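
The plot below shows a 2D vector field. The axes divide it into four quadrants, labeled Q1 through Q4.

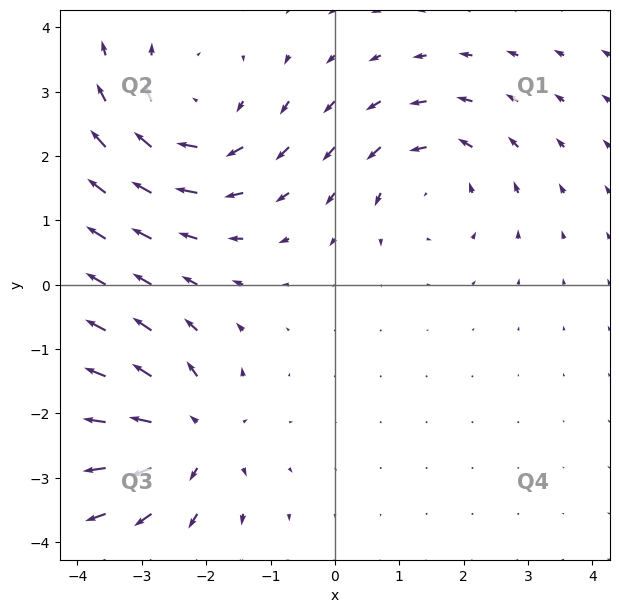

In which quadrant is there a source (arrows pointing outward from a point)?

The source sits at approximately (-2.2, -2.4), which lies in quadrant Q3. The divergence there is about +5, positive as expected for a source.

Q3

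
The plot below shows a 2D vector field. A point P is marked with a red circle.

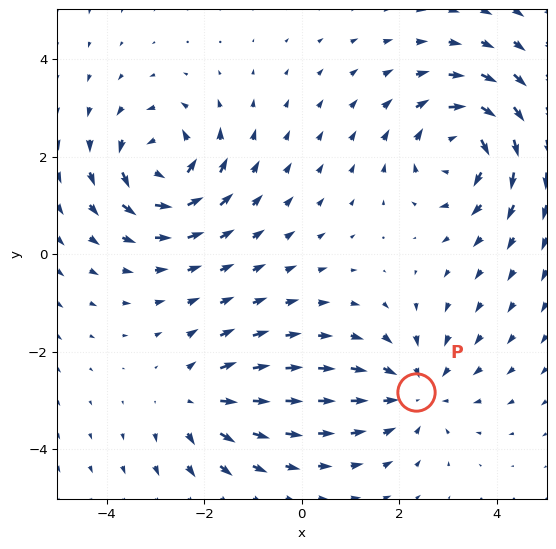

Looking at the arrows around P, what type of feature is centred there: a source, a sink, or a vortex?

At P (2.3, -2.8) the arrows converge inward. Divergence about -3, curl ≈0 — negative divergence with near-zero curl is a sink.

sink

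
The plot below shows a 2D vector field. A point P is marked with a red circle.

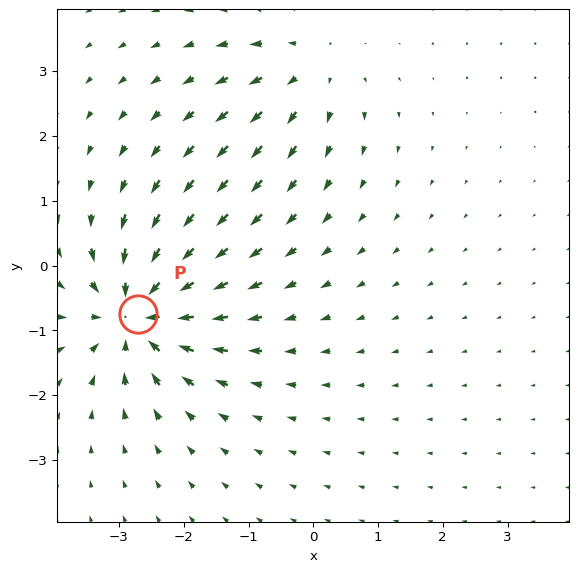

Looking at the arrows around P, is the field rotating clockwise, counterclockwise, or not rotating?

not rotating

Near P at (-2.7, -0.8) the arrows show no circulation. The curl there is ≈0.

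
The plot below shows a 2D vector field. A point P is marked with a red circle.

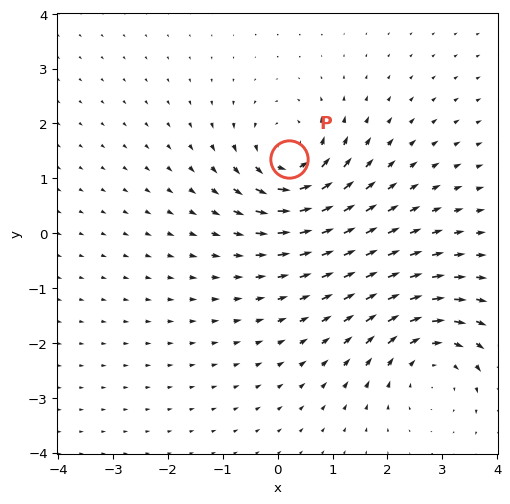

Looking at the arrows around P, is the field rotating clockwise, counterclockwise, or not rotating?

Near P at (0.2, 1.4) the arrows circulate counterclockwise. The curl (z-component) there is about +5; positive curl means counterclockwise rotation.

counterclockwise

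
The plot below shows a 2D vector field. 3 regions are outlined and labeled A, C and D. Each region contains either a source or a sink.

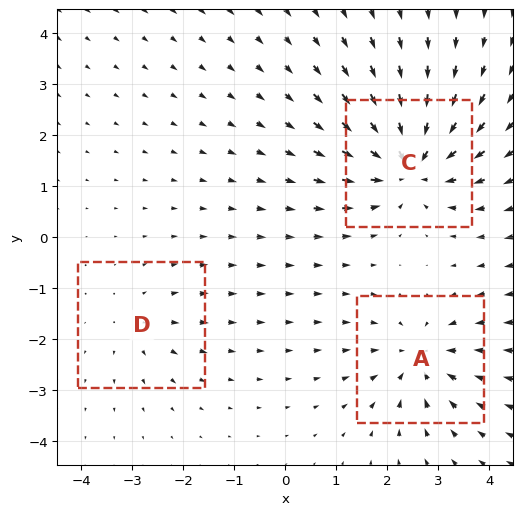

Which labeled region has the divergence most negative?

C

Divergence at each region's feature centre — A: about -4, C: about -5, D: about +2. Region C is most negative.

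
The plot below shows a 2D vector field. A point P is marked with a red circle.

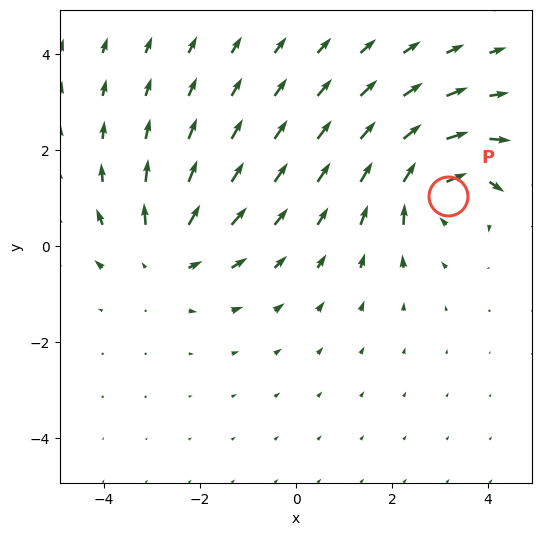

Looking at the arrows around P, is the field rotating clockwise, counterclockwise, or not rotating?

clockwise

Near P at (3.2, 1.1) the arrows circulate clockwise. The curl (z-component) there is about -5; negative curl means clockwise rotation.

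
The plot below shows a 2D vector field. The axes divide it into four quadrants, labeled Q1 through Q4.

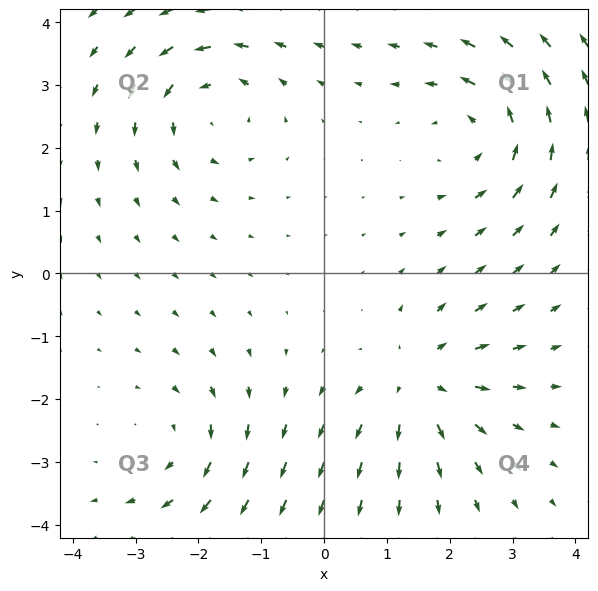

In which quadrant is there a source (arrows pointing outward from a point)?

The source sits at approximately (1.5, -1.7), which lies in quadrant Q4. The divergence there is about +5, positive as expected for a source.

Q4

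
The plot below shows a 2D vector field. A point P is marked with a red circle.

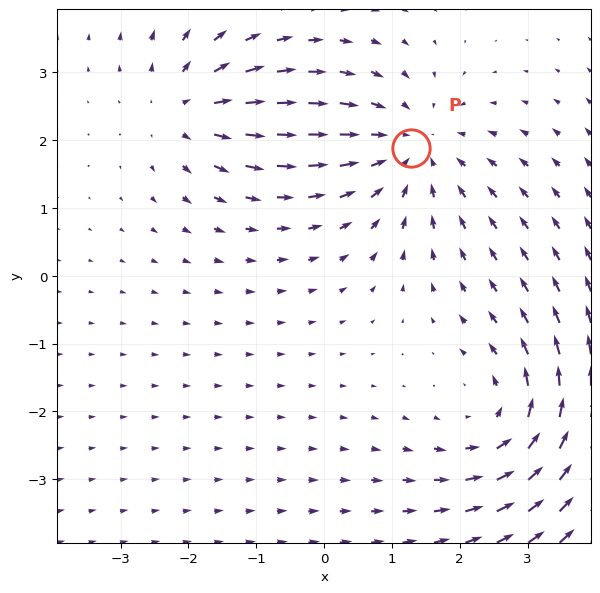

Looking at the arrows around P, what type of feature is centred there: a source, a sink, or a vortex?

sink

At P (1.3, 1.9) the arrows converge inward. Divergence about -4, curl ≈0 — negative divergence with near-zero curl is a sink.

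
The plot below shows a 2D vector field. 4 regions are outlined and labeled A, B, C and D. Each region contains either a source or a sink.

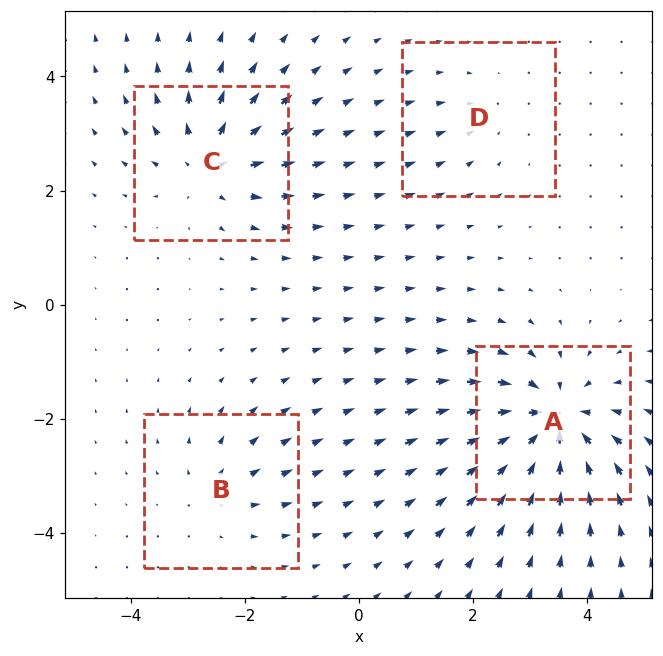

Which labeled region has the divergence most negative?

Divergence at each region's feature centre — A: about -9, B: about +4, C: about +6, D: about -3. Region A is most negative.

A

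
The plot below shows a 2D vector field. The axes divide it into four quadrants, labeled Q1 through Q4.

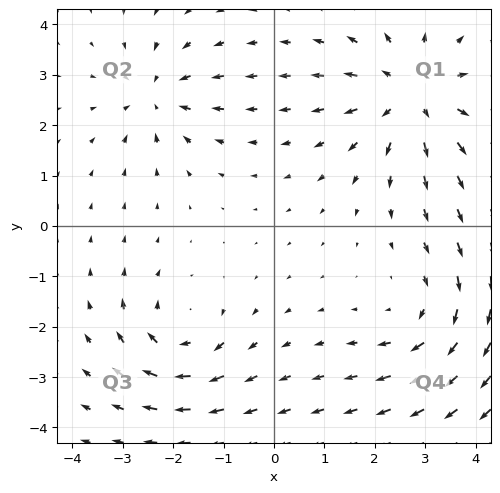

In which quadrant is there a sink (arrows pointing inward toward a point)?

The sink sits at approximately (-2.3, 2.6), which lies in quadrant Q2. The divergence there is about -4, negative as expected for a sink.

Q2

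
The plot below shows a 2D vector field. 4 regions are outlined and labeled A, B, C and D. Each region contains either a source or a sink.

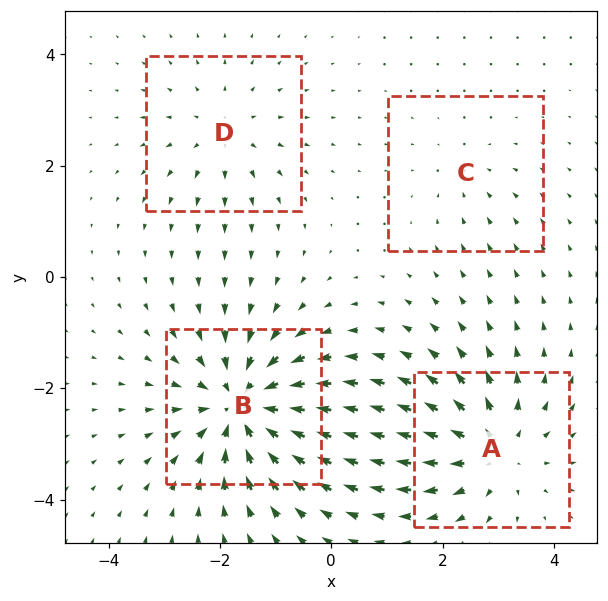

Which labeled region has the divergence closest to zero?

C

Divergence at each region's feature centre — A: about +5, B: about -7, C: about -2, D: about +3. Region C is closest to zero.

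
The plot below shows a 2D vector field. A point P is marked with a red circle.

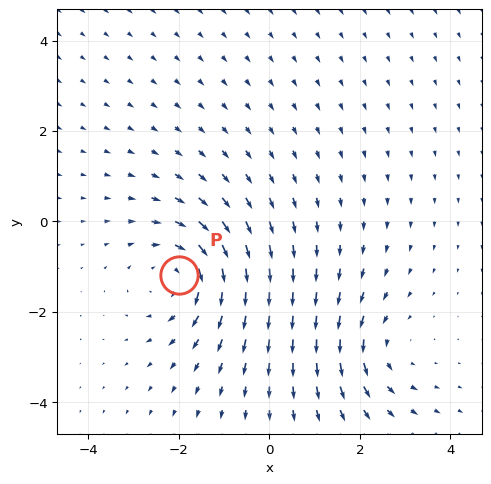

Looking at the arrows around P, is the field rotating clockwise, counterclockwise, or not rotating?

Near P at (-2.0, -1.2) the arrows circulate clockwise. The curl (z-component) there is about -4; negative curl means clockwise rotation.

clockwise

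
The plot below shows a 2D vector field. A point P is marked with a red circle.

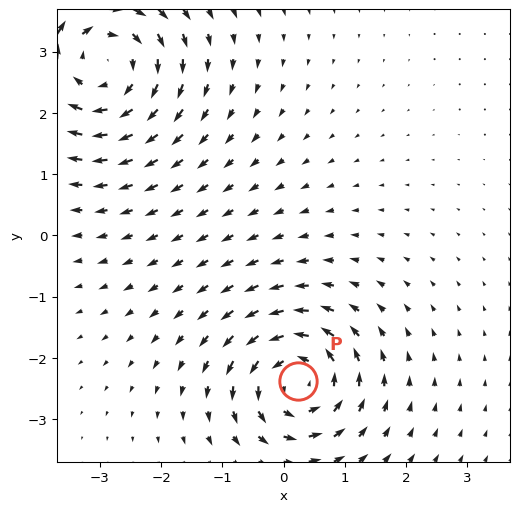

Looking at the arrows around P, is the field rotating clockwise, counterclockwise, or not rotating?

Near P at (0.2, -2.4) the arrows circulate counterclockwise. The curl (z-component) there is about +4; positive curl means counterclockwise rotation.

counterclockwise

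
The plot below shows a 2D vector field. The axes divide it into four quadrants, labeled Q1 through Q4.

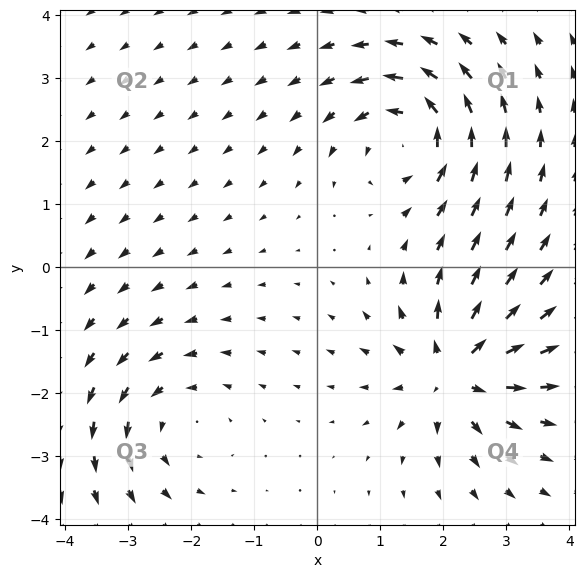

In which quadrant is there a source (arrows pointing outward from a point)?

The source sits at approximately (2.2, -1.7), which lies in quadrant Q4. The divergence there is about +6, positive as expected for a source.

Q4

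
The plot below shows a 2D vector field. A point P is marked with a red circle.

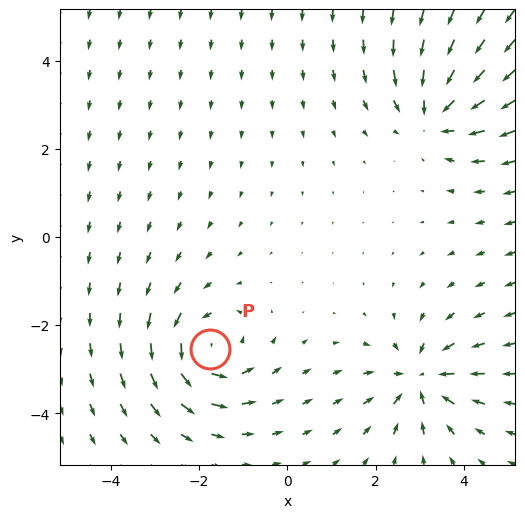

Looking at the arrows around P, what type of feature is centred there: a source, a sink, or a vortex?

vortex

At P (-1.8, -2.5) the arrows circulate counterclockwise. Divergence ≈0, curl about +4 — near-zero divergence with nonzero curl is a vortex.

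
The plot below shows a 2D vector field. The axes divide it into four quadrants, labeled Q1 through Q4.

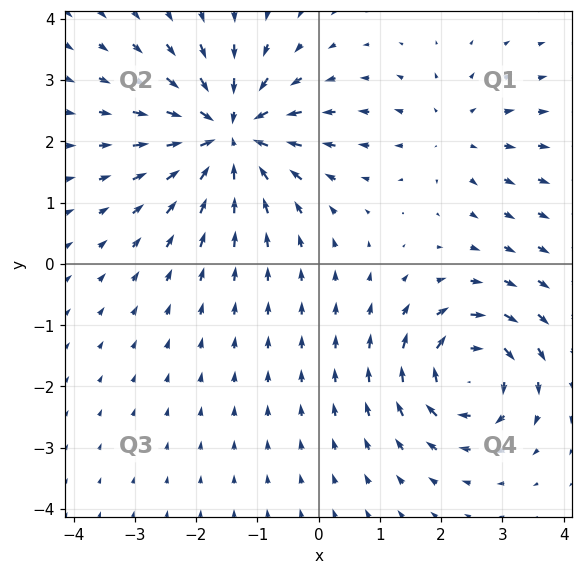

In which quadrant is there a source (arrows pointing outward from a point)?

The source sits at approximately (2.2, 2.1), which lies in quadrant Q1. The divergence there is about +2, positive as expected for a source.

Q1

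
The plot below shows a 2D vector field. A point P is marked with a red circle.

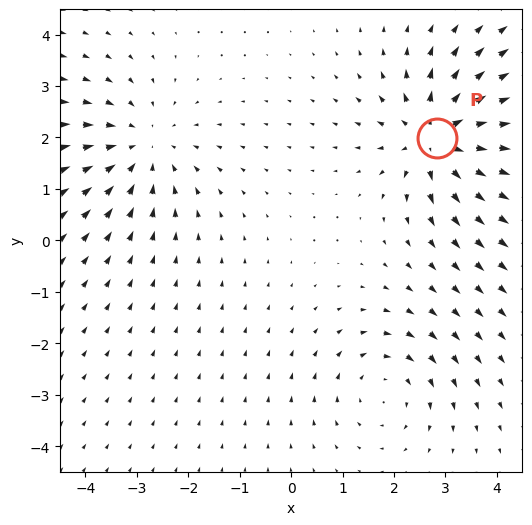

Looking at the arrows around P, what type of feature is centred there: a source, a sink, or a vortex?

At P (2.8, 2.0) the arrows spread outward. Divergence about +5, curl ≈0 — positive divergence with near-zero curl is a source.

source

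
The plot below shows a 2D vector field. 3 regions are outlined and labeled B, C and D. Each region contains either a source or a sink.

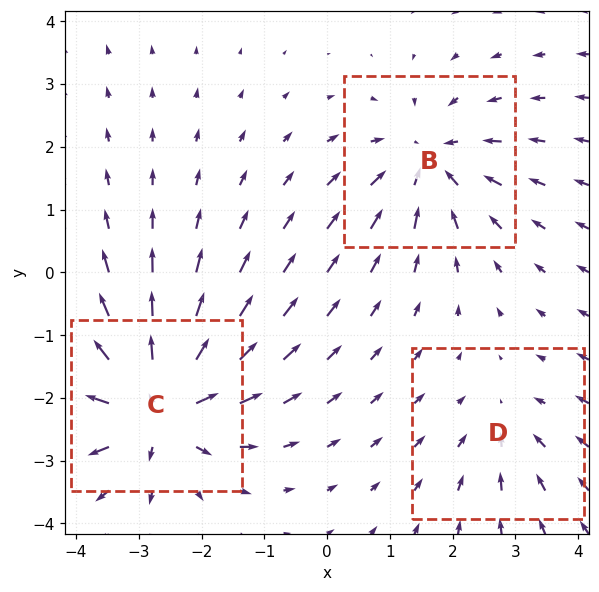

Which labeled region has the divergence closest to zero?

Divergence at each region's feature centre — B: about -3, C: about +5, D: about -2. Region D is closest to zero.

D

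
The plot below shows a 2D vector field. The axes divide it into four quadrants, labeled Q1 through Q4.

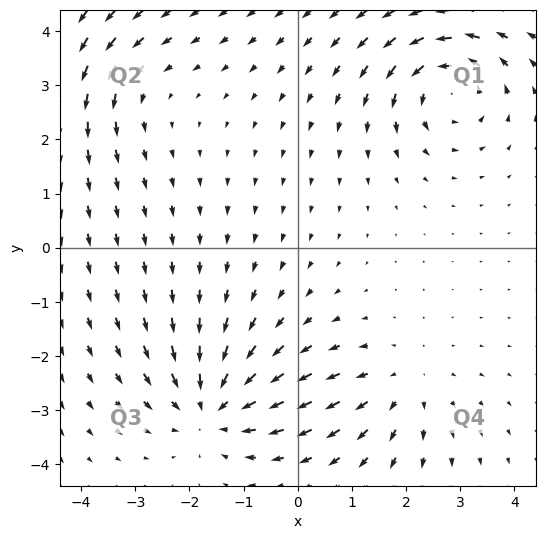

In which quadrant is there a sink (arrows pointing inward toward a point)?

The sink sits at approximately (-1.6, -2.9), which lies in quadrant Q3. The divergence there is about -5, negative as expected for a sink.

Q3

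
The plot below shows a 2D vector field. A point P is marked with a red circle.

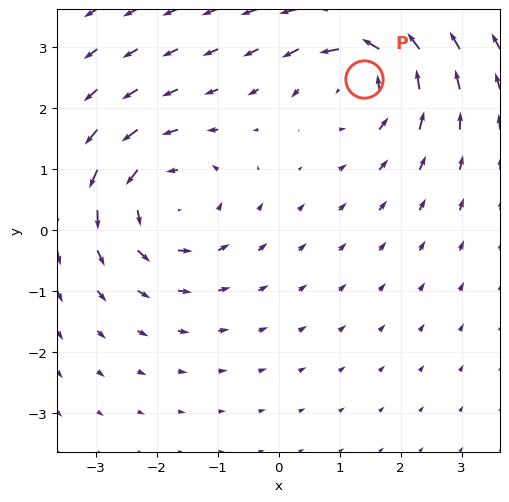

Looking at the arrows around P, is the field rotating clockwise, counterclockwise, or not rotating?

counterclockwise

Near P at (1.4, 2.5) the arrows circulate counterclockwise. The curl (z-component) there is about +5; positive curl means counterclockwise rotation.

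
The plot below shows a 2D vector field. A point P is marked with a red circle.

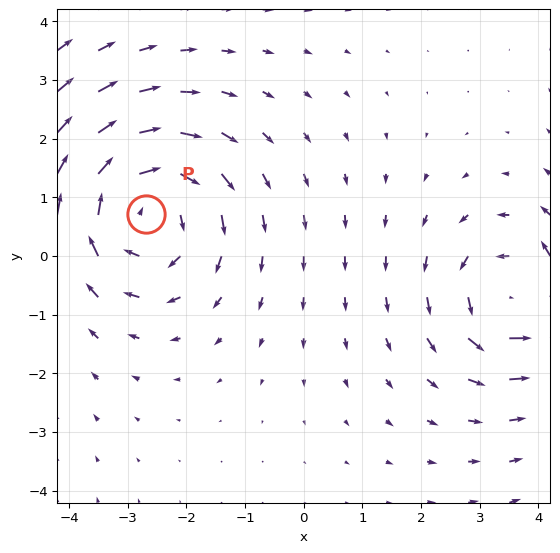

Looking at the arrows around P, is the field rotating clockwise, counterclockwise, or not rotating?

clockwise

Near P at (-2.7, 0.7) the arrows circulate clockwise. The curl (z-component) there is about -4; negative curl means clockwise rotation.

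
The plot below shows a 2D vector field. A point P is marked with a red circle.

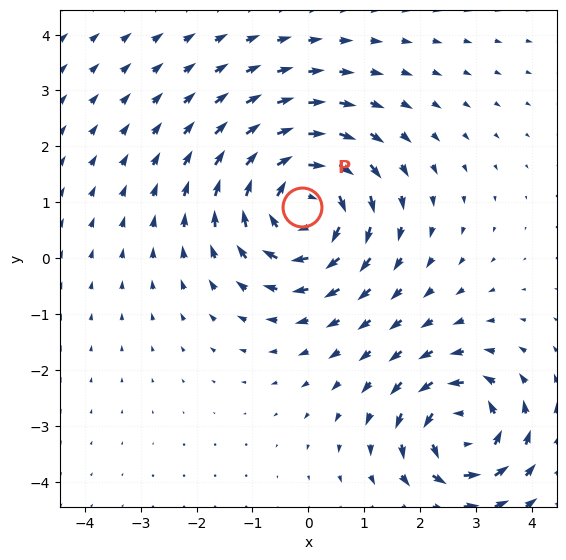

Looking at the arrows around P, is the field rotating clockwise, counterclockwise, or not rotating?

Near P at (-0.1, 0.9) the arrows circulate clockwise. The curl (z-component) there is about -4; negative curl means clockwise rotation.

clockwise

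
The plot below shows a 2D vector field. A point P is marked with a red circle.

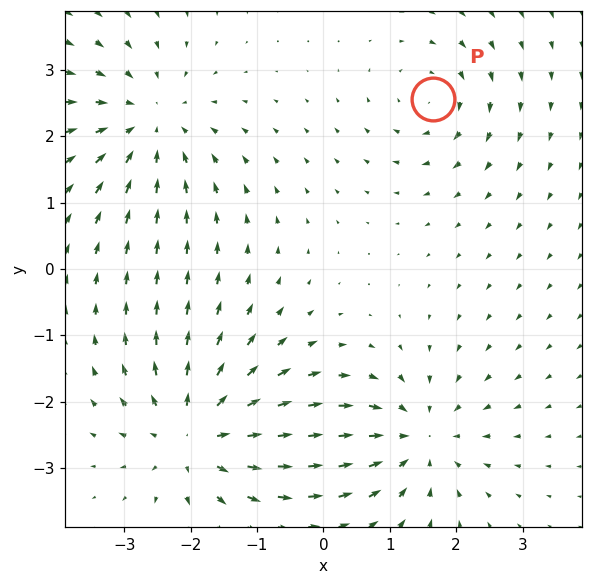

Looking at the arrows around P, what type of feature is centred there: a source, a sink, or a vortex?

At P (1.7, 2.6) the arrows circulate clockwise. Divergence ≈0, curl about -4 — near-zero divergence with nonzero curl is a vortex.

vortex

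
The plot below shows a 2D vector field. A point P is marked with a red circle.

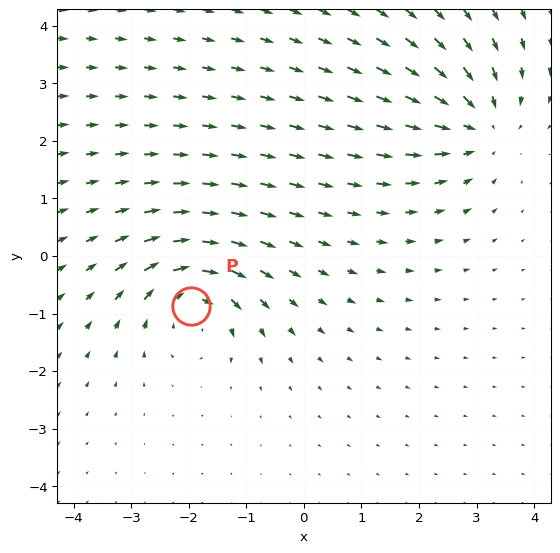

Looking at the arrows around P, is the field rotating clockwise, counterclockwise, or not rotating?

clockwise

Near P at (-2.0, -0.9) the arrows circulate clockwise. The curl (z-component) there is about -6; negative curl means clockwise rotation.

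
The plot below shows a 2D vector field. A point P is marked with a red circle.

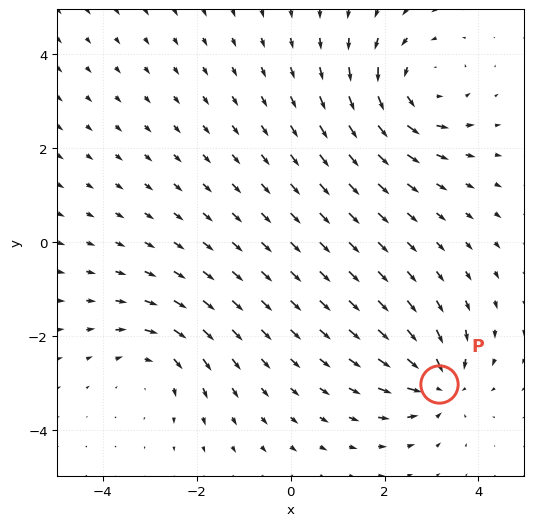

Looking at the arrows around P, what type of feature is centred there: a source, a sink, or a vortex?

At P (3.2, -3.0) the arrows converge inward. Divergence about -4, curl ≈0 — negative divergence with near-zero curl is a sink.

sink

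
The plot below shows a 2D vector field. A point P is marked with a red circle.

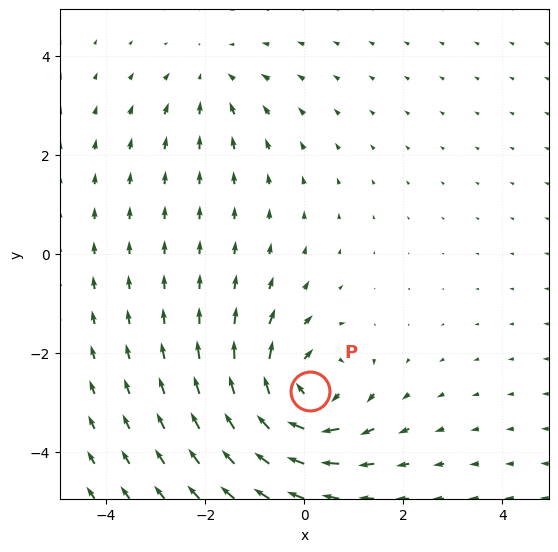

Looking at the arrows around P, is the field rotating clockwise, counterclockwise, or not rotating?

clockwise

Near P at (0.1, -2.8) the arrows circulate clockwise. The curl (z-component) there is about -6; negative curl means clockwise rotation.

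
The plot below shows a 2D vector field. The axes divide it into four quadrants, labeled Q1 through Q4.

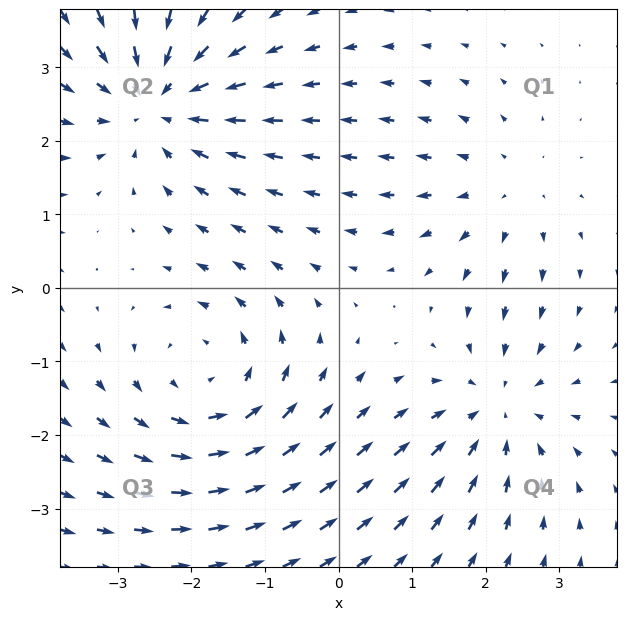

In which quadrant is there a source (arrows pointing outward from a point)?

The source sits at approximately (2.2, 1.3), which lies in quadrant Q1. The divergence there is about +2, positive as expected for a source.

Q1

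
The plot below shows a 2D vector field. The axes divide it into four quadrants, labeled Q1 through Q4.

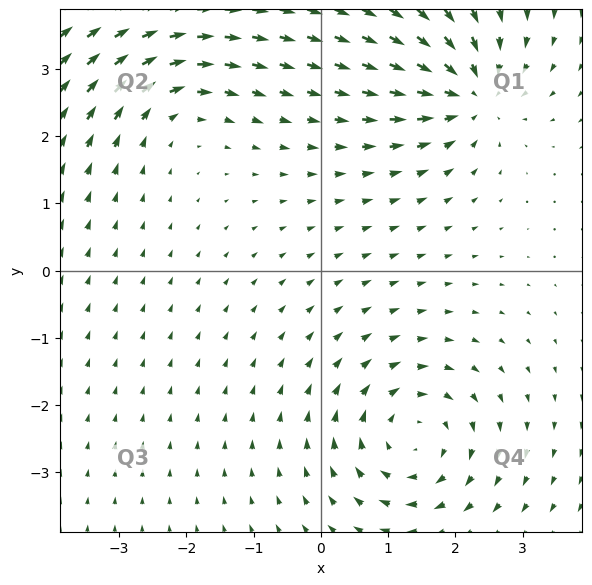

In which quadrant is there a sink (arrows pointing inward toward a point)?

Q1

The sink sits at approximately (2.2, 2.6), which lies in quadrant Q1. The divergence there is about -5, negative as expected for a sink.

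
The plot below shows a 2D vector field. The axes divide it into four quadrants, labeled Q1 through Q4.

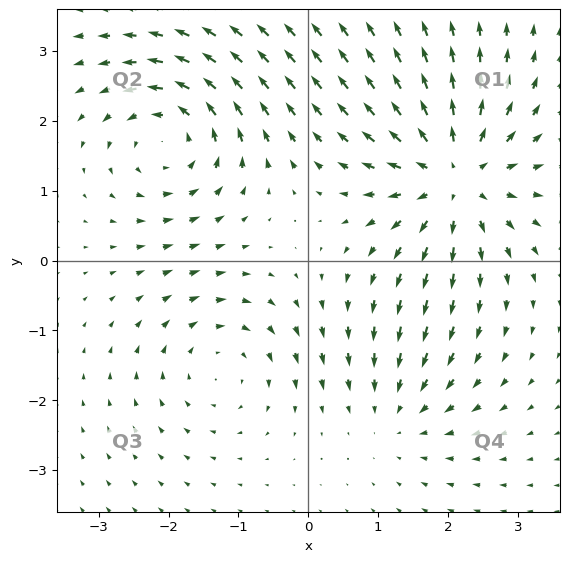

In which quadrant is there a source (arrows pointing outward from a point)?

The source sits at approximately (2.1, 1.2), which lies in quadrant Q1. The divergence there is about +6, positive as expected for a source.

Q1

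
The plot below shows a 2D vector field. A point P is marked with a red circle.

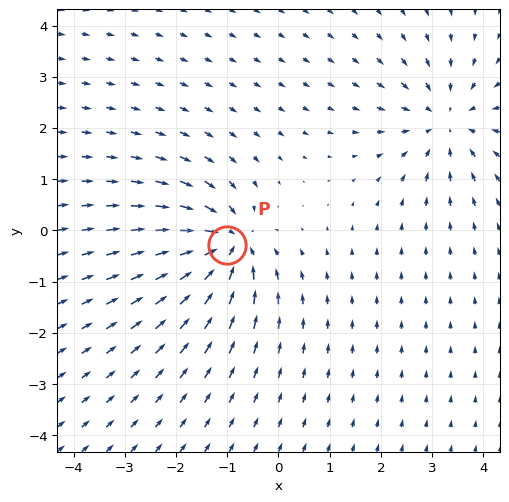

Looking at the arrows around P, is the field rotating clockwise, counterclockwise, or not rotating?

not rotating

Near P at (-1.0, -0.3) the arrows show no circulation. The curl there is ≈0.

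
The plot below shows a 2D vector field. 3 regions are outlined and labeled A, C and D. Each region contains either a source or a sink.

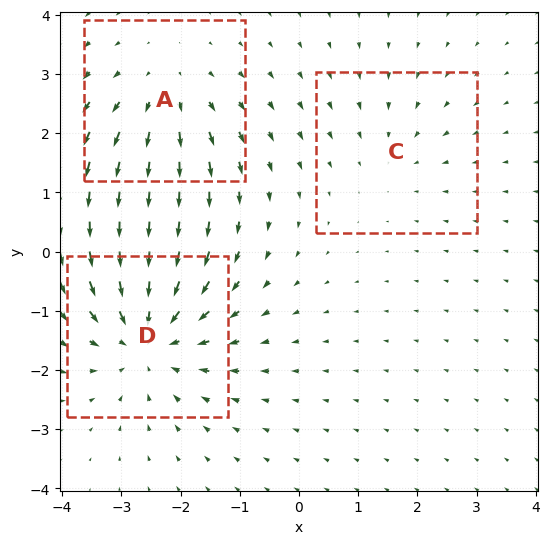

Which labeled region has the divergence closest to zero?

Divergence at each region's feature centre — A: about +3, C: about -2, D: about -4. Region C is closest to zero.

C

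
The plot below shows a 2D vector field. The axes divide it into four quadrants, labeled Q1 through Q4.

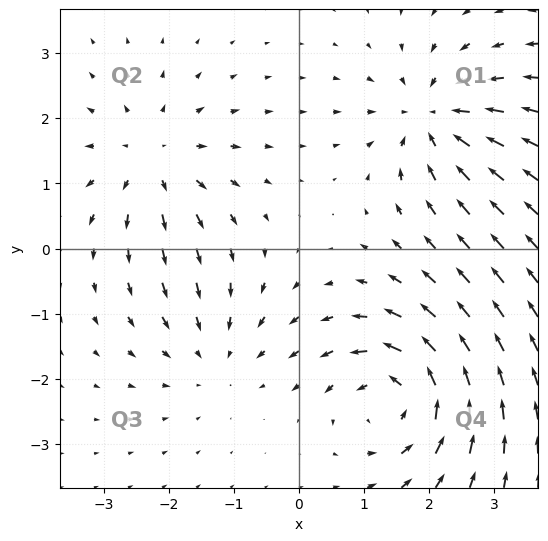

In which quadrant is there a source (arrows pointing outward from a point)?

The source sits at approximately (-2.2, 1.4), which lies in quadrant Q2. The divergence there is about +4, positive as expected for a source.

Q2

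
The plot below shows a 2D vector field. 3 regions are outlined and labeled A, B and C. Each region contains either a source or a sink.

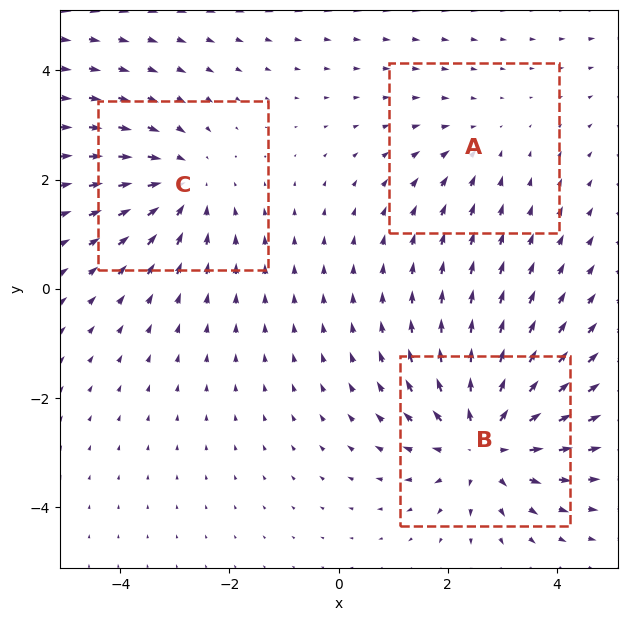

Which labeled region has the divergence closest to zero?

Divergence at each region's feature centre — A: about -2, B: about +5, C: about -3. Region A is closest to zero.

A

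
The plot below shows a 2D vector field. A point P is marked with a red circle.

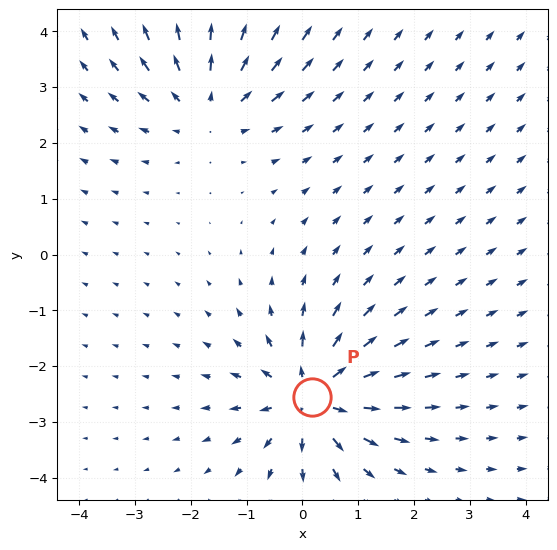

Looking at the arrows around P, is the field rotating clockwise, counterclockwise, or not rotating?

not rotating

Near P at (0.2, -2.6) the arrows show no circulation. The curl there is ≈0.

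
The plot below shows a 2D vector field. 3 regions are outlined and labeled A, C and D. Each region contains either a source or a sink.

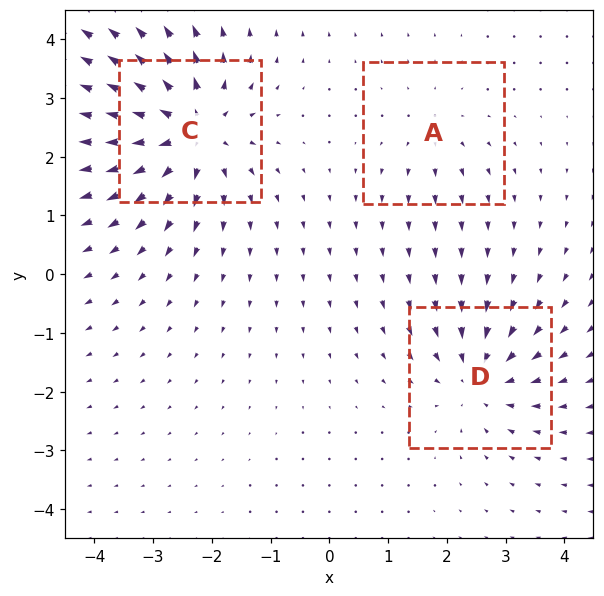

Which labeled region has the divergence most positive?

Divergence at each region's feature centre — A: about +2, C: about +6, D: about -4. Region C is most positive.

C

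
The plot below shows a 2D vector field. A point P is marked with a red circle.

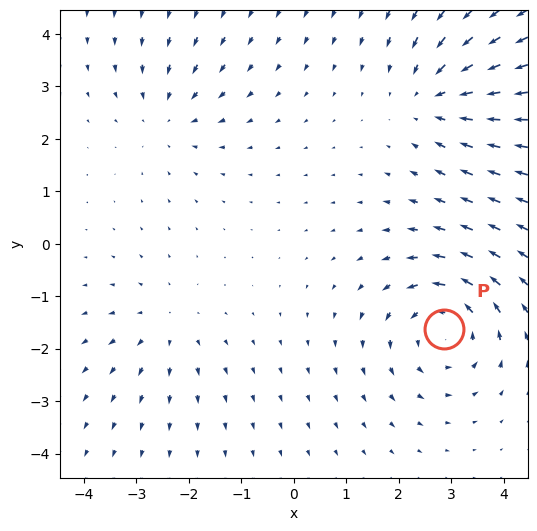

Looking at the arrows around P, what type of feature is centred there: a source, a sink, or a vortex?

At P (2.9, -1.6) the arrows circulate counterclockwise. Divergence ≈0, curl about +5 — near-zero divergence with nonzero curl is a vortex.

vortex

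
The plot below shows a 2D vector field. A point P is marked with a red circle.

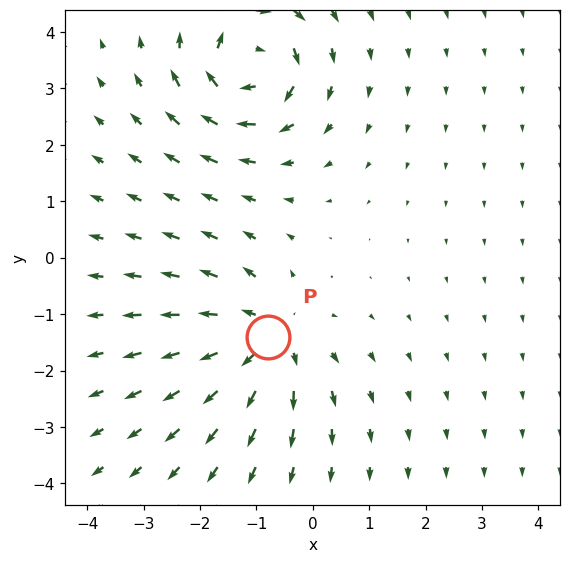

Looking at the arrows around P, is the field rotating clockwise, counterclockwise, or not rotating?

Near P at (-0.8, -1.4) the arrows show no circulation. The curl there is ≈0.

not rotating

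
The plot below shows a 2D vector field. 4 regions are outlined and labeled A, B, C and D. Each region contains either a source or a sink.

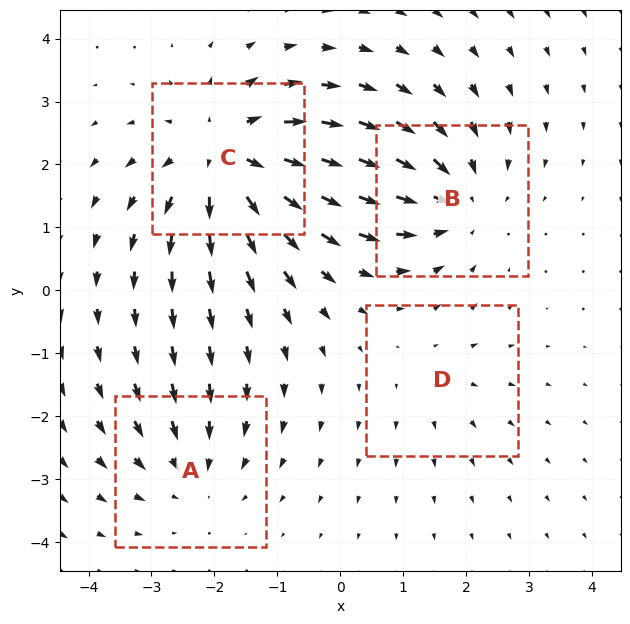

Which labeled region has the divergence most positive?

C

Divergence at each region's feature centre — A: about -3, B: about -4, C: about +6, D: about +2. Region C is most positive.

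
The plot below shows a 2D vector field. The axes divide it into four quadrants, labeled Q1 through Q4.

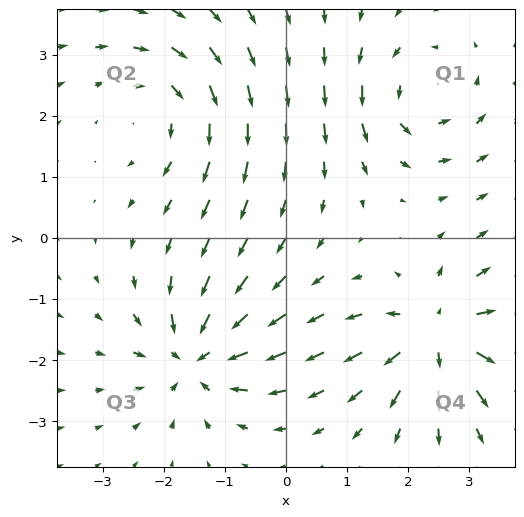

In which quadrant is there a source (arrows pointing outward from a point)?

The source sits at approximately (2.5, -1.6), which lies in quadrant Q4. The divergence there is about +7, positive as expected for a source.

Q4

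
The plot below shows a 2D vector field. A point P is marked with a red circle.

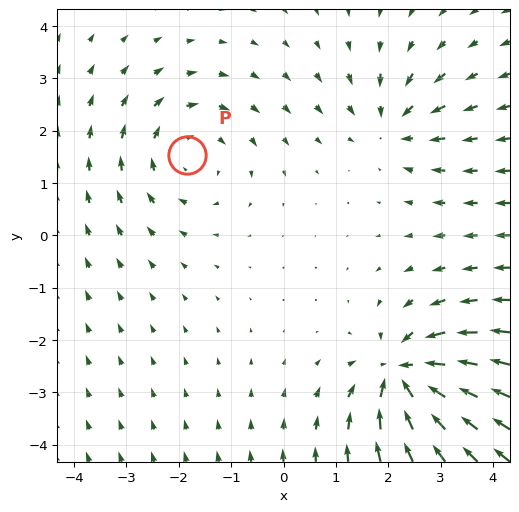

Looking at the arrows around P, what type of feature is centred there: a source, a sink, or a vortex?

vortex

At P (-1.8, 1.5) the arrows circulate clockwise. Divergence ≈0, curl about -3 — near-zero divergence with nonzero curl is a vortex.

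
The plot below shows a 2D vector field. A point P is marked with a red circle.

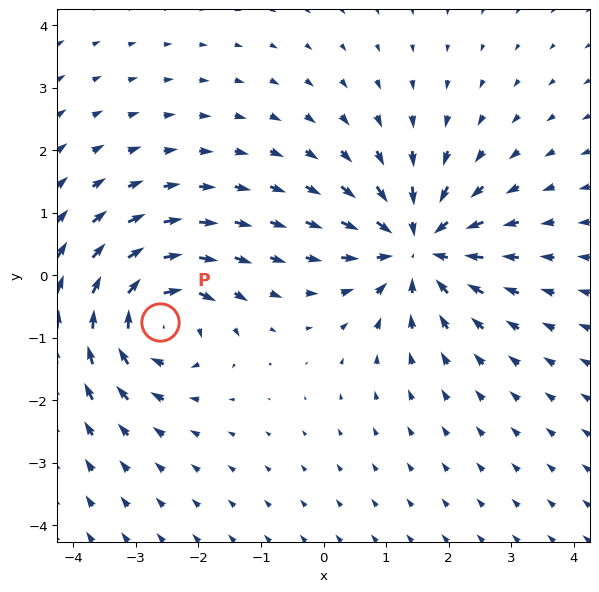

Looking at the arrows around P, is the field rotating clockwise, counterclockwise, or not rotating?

clockwise

Near P at (-2.6, -0.8) the arrows circulate clockwise. The curl (z-component) there is about -6; negative curl means clockwise rotation.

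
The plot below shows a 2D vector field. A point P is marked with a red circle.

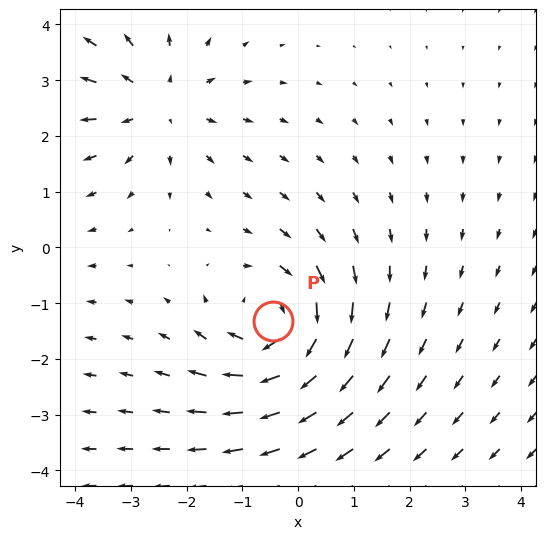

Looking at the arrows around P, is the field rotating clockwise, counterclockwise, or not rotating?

clockwise

Near P at (-0.5, -1.3) the arrows circulate clockwise. The curl (z-component) there is about -5; negative curl means clockwise rotation.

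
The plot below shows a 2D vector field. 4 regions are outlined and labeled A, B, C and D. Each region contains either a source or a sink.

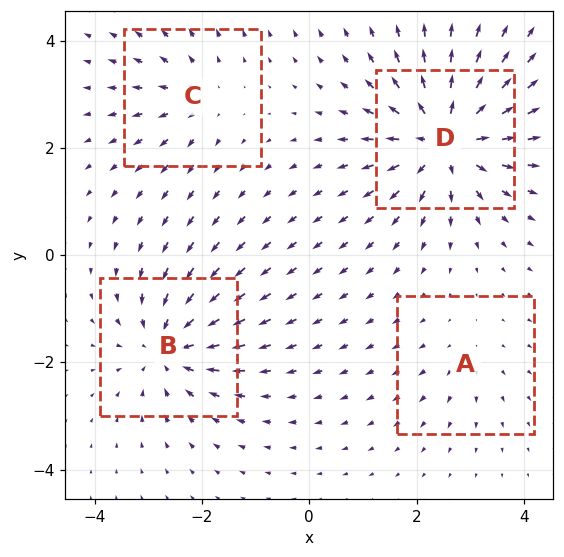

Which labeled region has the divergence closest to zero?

A

Divergence at each region's feature centre — A: about +2, B: about -5, C: about +3, D: about +7. Region A is closest to zero.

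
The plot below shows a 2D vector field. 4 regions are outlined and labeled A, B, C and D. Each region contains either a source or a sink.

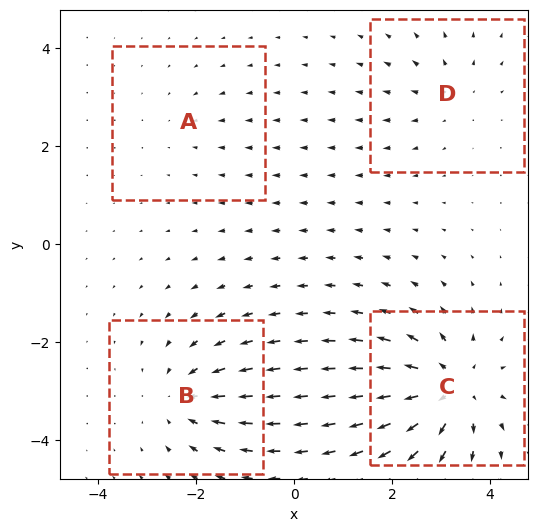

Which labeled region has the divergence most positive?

C

Divergence at each region's feature centre — A: about -2, B: about -5, C: about +7, D: about +3. Region C is most positive.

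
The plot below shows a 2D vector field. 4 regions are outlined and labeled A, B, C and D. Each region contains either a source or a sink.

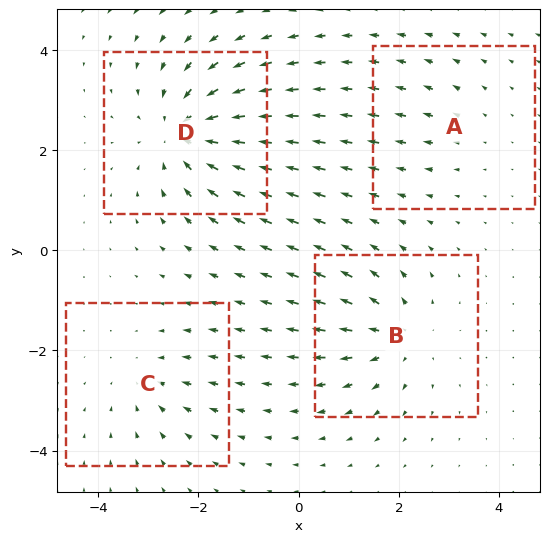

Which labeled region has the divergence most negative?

D

Divergence at each region's feature centre — A: about +2, B: about +5, C: about -3, D: about -6. Region D is most negative.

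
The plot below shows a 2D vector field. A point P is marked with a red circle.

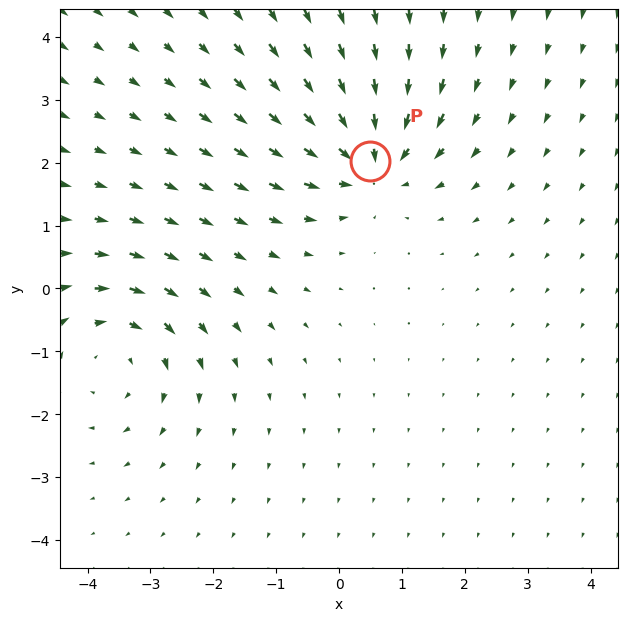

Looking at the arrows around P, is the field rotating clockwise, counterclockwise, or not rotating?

Near P at (0.5, 2.0) the arrows show no circulation. The curl there is ≈0.

not rotating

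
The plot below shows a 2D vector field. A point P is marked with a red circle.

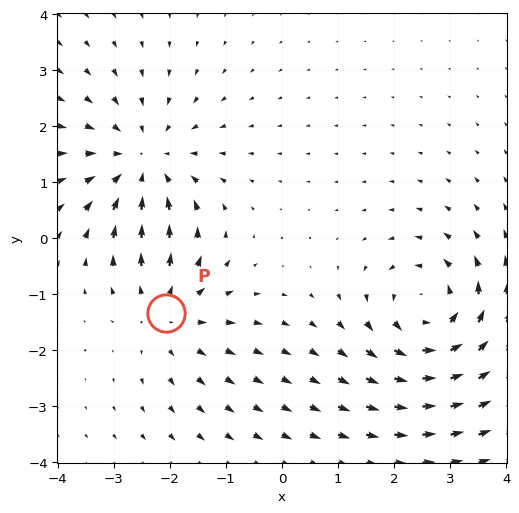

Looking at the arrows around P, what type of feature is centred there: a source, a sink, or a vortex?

source

At P (-2.1, -1.3) the arrows spread outward. Divergence about +3, curl ≈0 — positive divergence with near-zero curl is a source.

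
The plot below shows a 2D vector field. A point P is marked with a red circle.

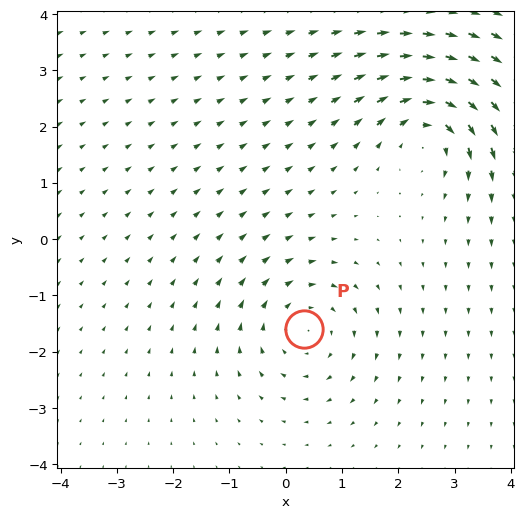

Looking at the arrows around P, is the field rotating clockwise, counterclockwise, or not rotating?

Near P at (0.3, -1.6) the arrows circulate clockwise. The curl (z-component) there is about -4; negative curl means clockwise rotation.

clockwise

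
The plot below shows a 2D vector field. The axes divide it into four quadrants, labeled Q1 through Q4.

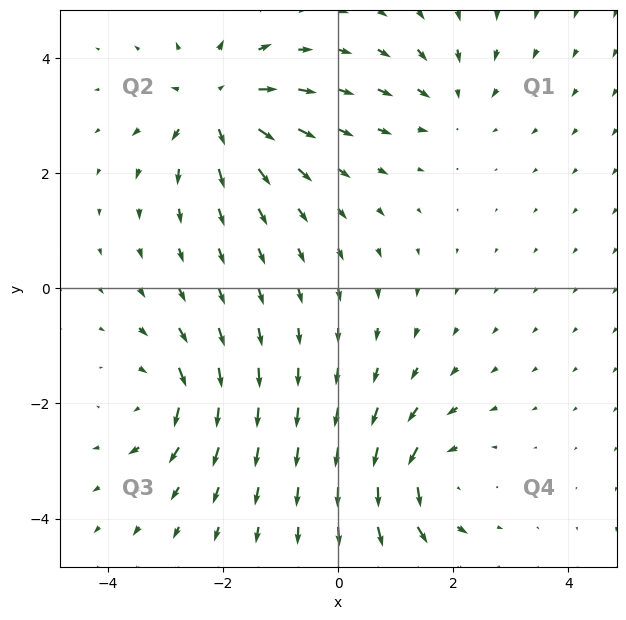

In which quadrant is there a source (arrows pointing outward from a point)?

The source sits at approximately (-2.1, 3.2), which lies in quadrant Q2. The divergence there is about +6, positive as expected for a source.

Q2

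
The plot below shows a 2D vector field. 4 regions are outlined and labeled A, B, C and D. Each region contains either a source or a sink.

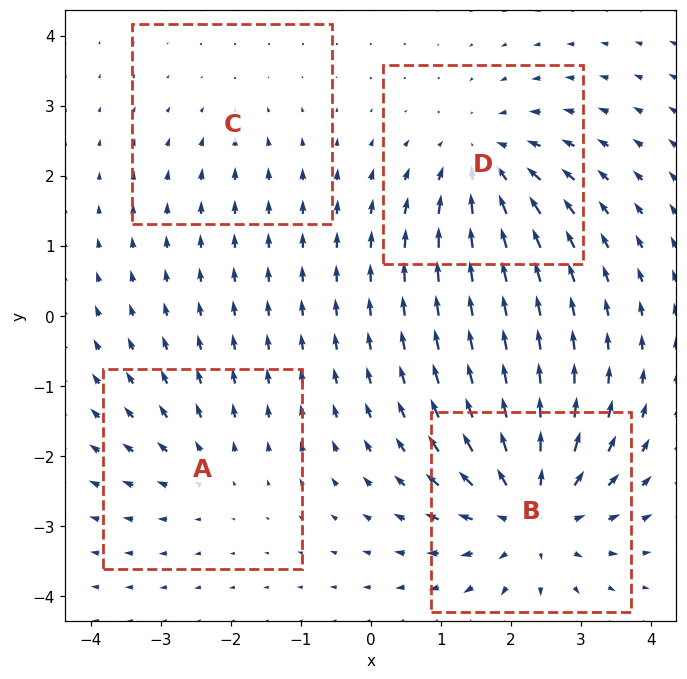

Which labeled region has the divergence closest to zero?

C

Divergence at each region's feature centre — A: about +3, B: about +7, C: about -2, D: about -5. Region C is closest to zero.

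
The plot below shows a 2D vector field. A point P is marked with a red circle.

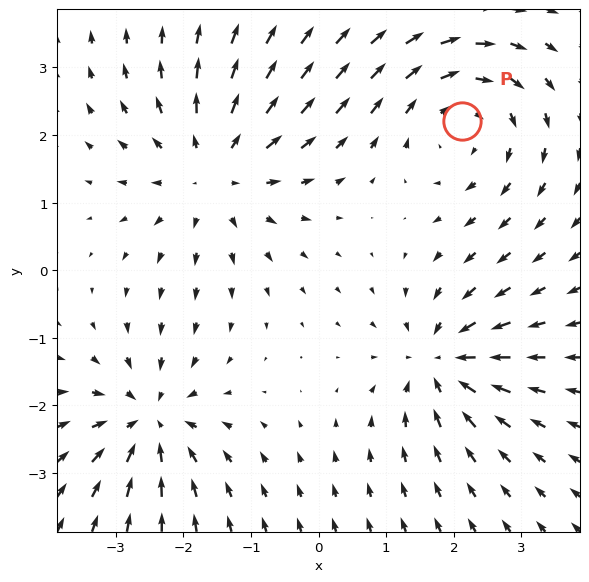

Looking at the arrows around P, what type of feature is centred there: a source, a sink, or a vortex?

At P (2.1, 2.2) the arrows circulate clockwise. Divergence ≈0, curl about -3 — near-zero divergence with nonzero curl is a vortex.

vortex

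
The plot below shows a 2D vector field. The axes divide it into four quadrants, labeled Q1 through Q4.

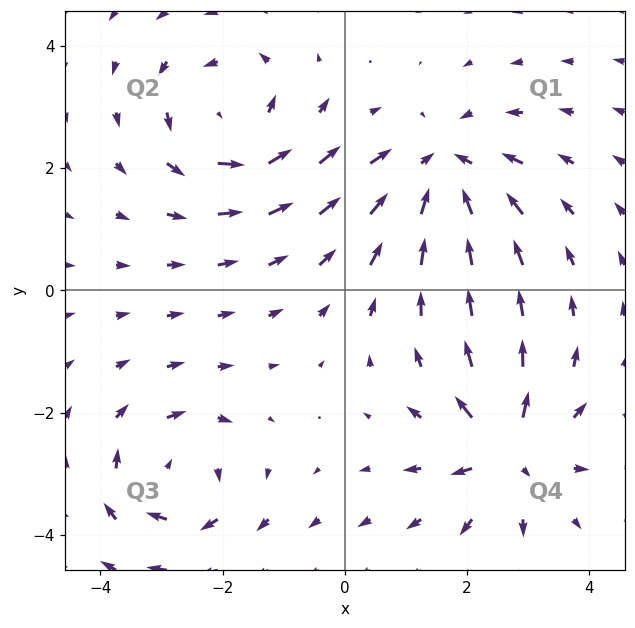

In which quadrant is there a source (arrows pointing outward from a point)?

Q4

The source sits at approximately (2.7, -2.6), which lies in quadrant Q4. The divergence there is about +6, positive as expected for a source.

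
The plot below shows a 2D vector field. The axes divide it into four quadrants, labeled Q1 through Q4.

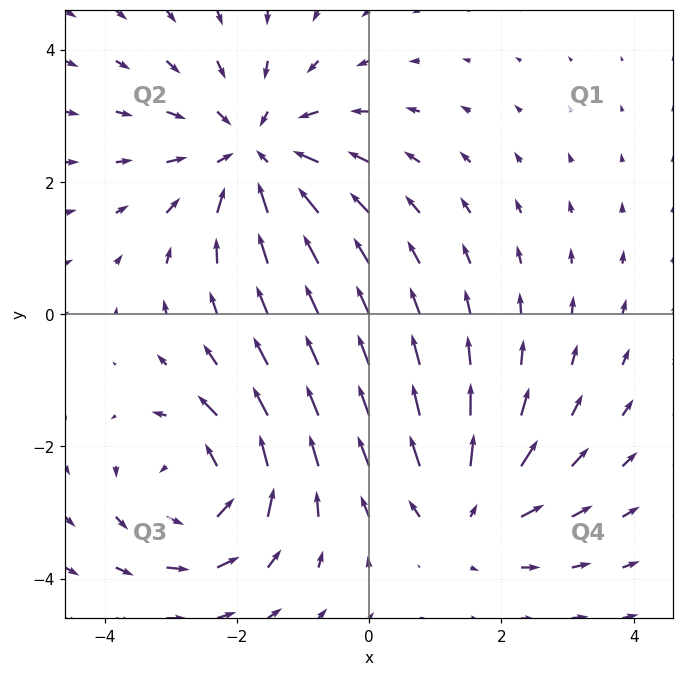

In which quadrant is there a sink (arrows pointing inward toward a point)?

Q2

The sink sits at approximately (-1.7, 2.4), which lies in quadrant Q2. The divergence there is about -4, negative as expected for a sink.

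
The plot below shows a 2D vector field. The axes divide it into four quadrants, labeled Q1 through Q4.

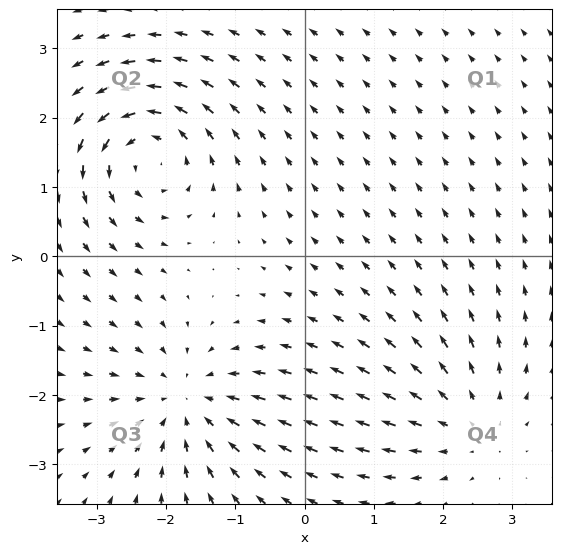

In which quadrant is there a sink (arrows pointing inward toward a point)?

The sink sits at approximately (-1.7, -2.1), which lies in quadrant Q3. The divergence there is about -5, negative as expected for a sink.

Q3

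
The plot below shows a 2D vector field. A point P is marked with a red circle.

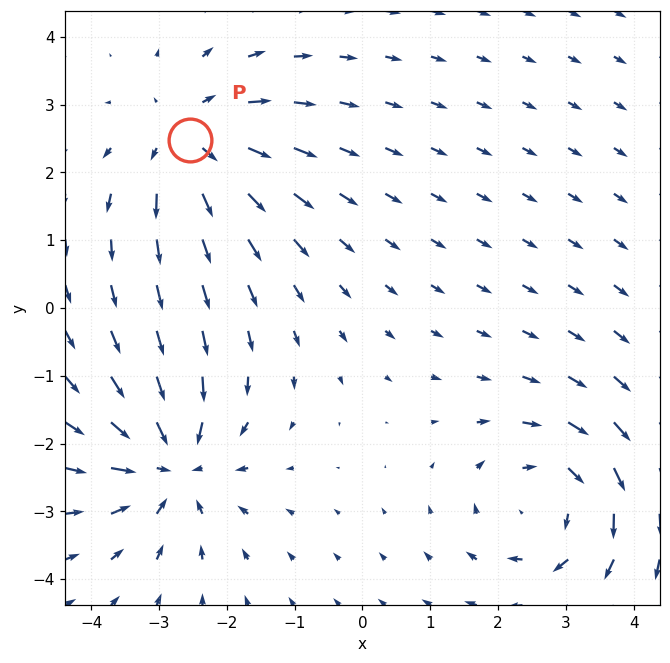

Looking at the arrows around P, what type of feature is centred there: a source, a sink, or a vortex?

source

At P (-2.6, 2.5) the arrows spread outward. Divergence about +4, curl ≈0 — positive divergence with near-zero curl is a source.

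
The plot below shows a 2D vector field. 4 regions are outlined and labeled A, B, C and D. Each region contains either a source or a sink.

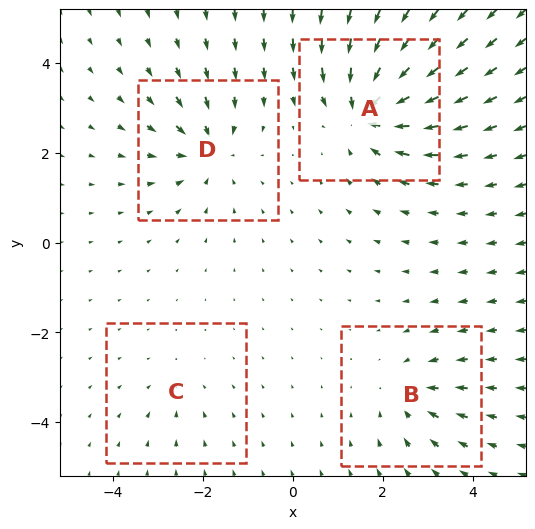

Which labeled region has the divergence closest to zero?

C

Divergence at each region's feature centre — A: about -8, B: about -4, C: about -2, D: about -5. Region C is closest to zero.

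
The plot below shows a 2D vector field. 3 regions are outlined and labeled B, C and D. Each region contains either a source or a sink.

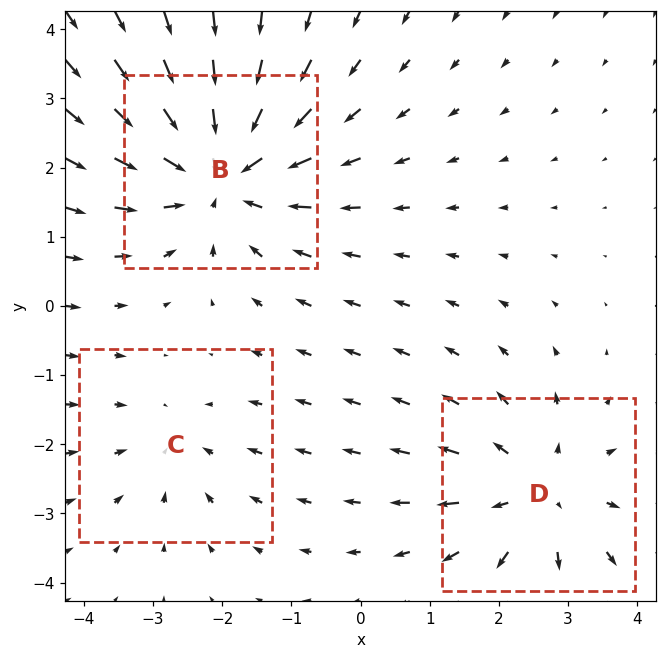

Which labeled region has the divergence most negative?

Divergence at each region's feature centre — B: about -4, C: about -2, D: about +3. Region B is most negative.

B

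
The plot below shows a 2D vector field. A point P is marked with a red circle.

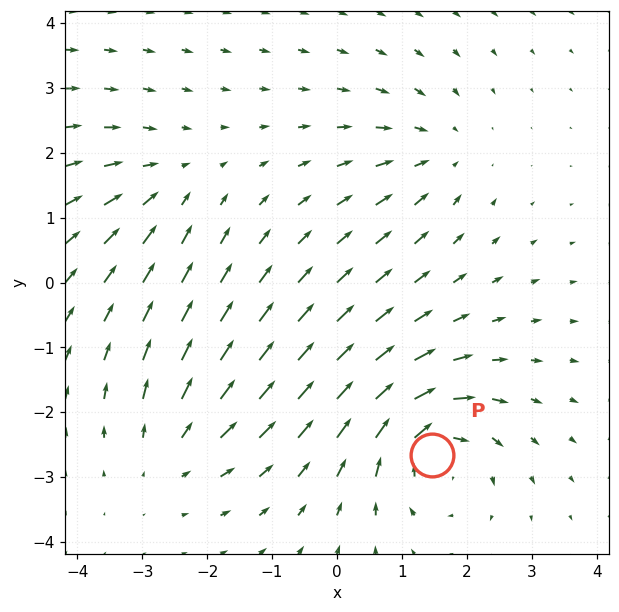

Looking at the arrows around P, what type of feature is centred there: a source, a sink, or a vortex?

At P (1.5, -2.7) the arrows circulate clockwise. Divergence ≈0, curl about -6 — near-zero divergence with nonzero curl is a vortex.

vortex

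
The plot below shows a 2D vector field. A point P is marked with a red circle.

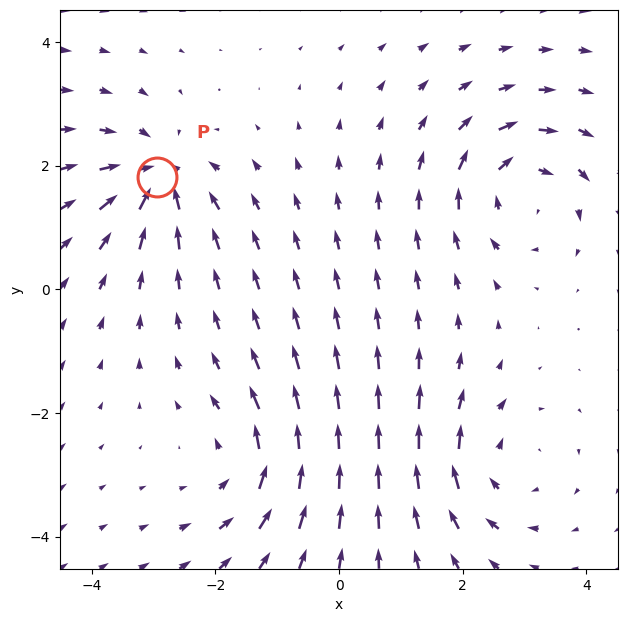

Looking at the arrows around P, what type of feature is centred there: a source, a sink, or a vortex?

At P (-2.9, 1.8) the arrows converge inward. Divergence about -6, curl ≈0 — negative divergence with near-zero curl is a sink.

sink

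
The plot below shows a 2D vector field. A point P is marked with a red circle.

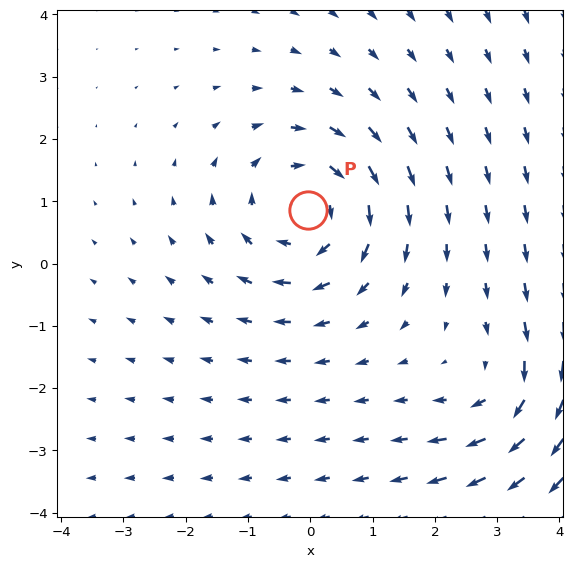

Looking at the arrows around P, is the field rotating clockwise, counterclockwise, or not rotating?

Near P at (-0.0, 0.9) the arrows circulate clockwise. The curl (z-component) there is about -4; negative curl means clockwise rotation.

clockwise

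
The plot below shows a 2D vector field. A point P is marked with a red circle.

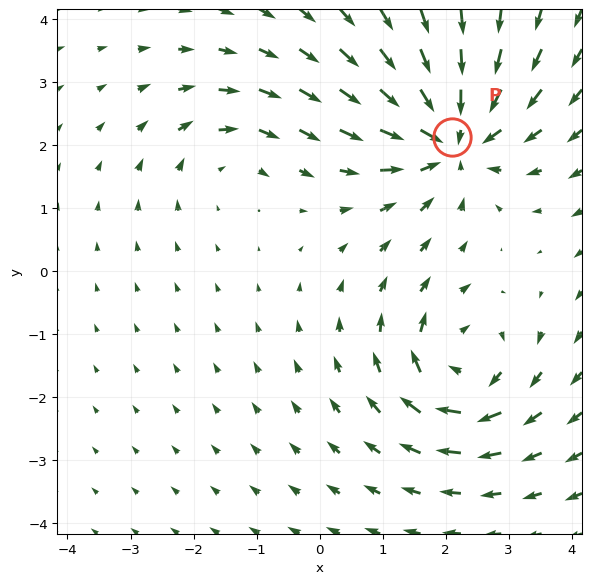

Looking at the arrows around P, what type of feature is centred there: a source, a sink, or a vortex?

sink

At P (2.1, 2.1) the arrows converge inward. Divergence about -5, curl ≈0 — negative divergence with near-zero curl is a sink.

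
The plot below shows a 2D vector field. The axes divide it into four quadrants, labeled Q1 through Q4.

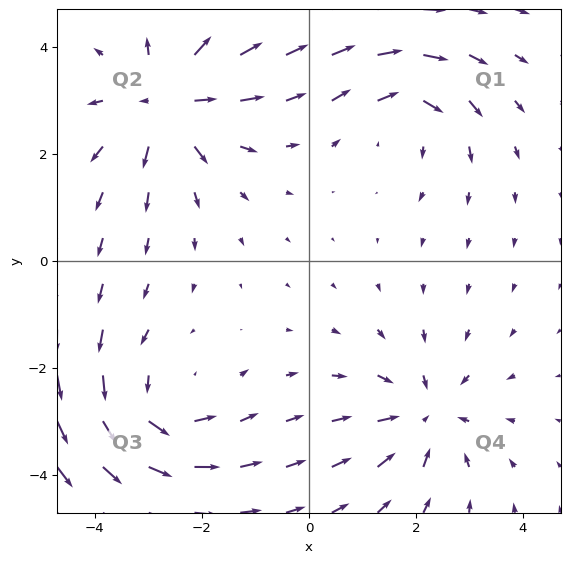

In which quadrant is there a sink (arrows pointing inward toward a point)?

Q4

The sink sits at approximately (2.2, -2.9), which lies in quadrant Q4. The divergence there is about -4, negative as expected for a sink.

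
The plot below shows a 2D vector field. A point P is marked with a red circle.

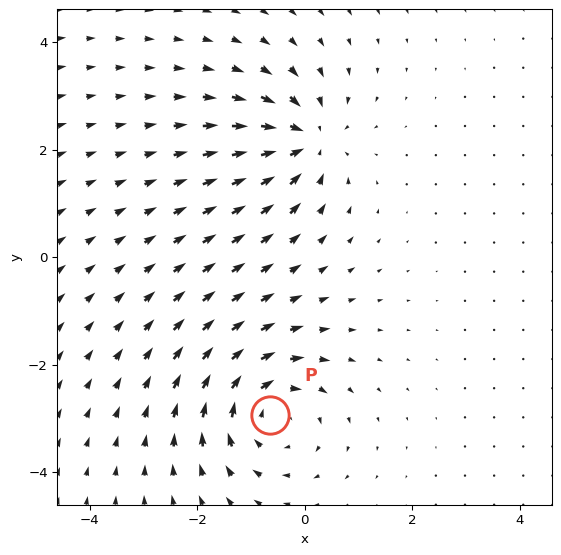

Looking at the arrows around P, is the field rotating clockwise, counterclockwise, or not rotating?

clockwise

Near P at (-0.7, -2.9) the arrows circulate clockwise. The curl (z-component) there is about -5; negative curl means clockwise rotation.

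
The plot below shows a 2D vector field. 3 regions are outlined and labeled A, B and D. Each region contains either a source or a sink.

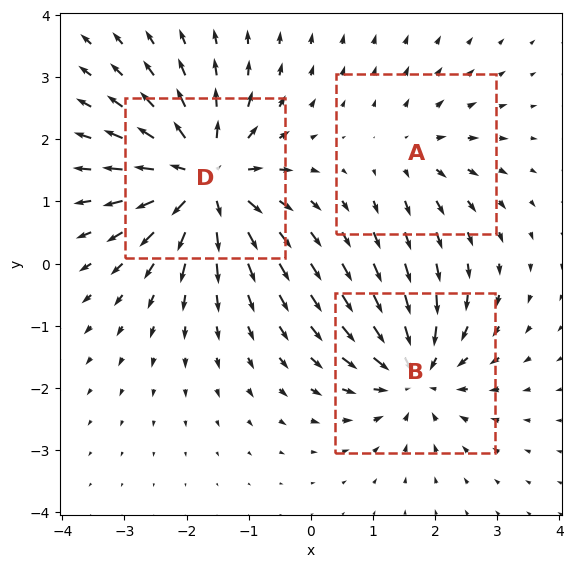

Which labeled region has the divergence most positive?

D

Divergence at each region's feature centre — A: about +2, B: about -4, D: about +6. Region D is most positive.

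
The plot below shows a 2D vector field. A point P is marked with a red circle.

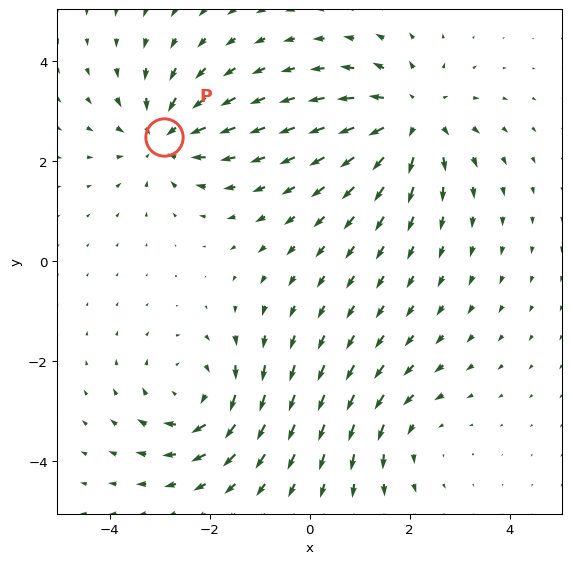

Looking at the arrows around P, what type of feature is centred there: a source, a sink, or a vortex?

sink

At P (-2.9, 2.5) the arrows converge inward. Divergence about -4, curl ≈0 — negative divergence with near-zero curl is a sink.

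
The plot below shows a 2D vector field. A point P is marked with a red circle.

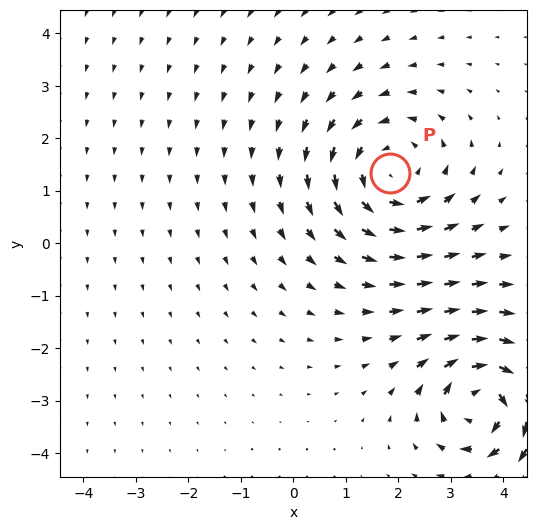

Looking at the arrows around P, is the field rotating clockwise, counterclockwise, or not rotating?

Near P at (1.8, 1.3) the arrows circulate counterclockwise. The curl (z-component) there is about +3; positive curl means counterclockwise rotation.

counterclockwise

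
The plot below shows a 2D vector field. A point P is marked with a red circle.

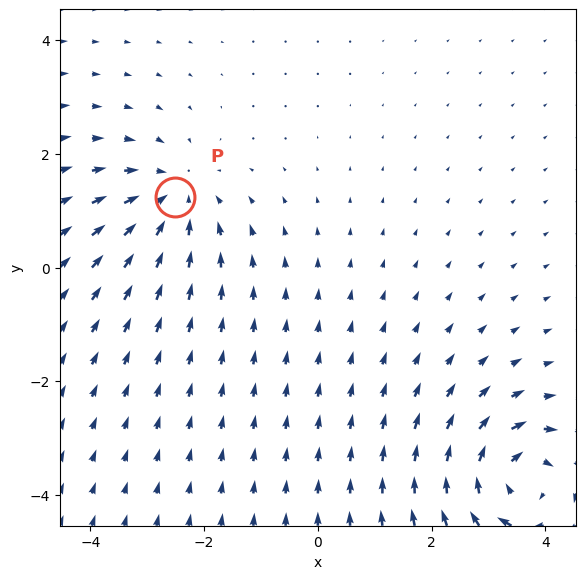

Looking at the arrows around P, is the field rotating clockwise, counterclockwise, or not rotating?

not rotating

Near P at (-2.5, 1.2) the arrows show no circulation. The curl there is ≈0.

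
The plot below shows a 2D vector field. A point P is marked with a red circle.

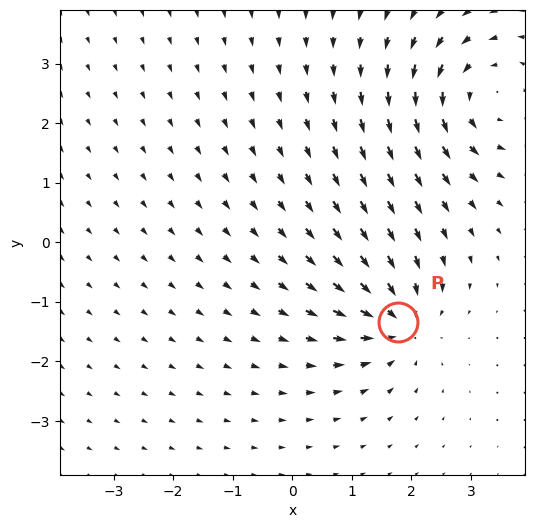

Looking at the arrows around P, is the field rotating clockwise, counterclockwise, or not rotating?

not rotating

Near P at (1.8, -1.3) the arrows show no circulation. The curl there is ≈0.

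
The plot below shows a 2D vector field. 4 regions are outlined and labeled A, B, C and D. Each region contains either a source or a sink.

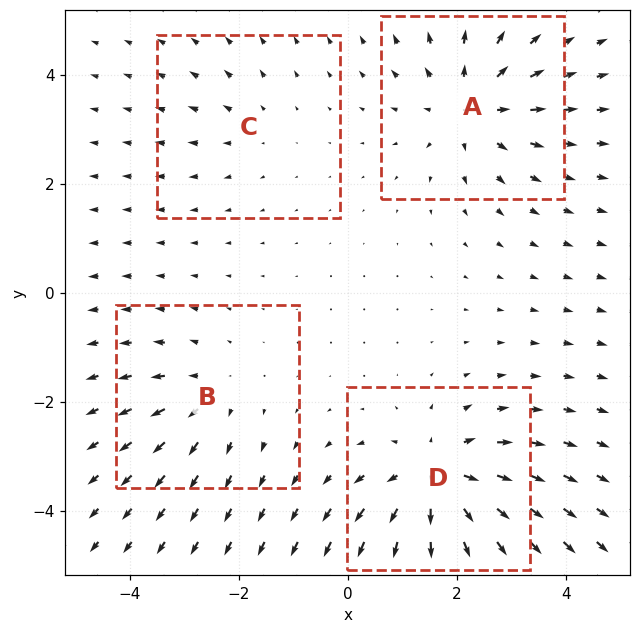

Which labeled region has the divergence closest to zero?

C

Divergence at each region's feature centre — A: about +5, B: about +3, C: about +2, D: about +6. Region C is closest to zero.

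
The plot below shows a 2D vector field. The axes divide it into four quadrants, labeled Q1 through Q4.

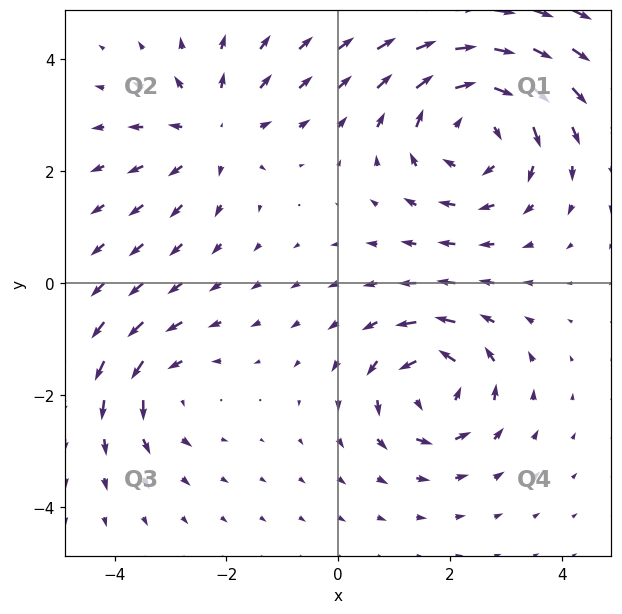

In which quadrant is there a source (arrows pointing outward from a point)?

The source sits at approximately (-2.2, 2.7), which lies in quadrant Q2. The divergence there is about +3, positive as expected for a source.

Q2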